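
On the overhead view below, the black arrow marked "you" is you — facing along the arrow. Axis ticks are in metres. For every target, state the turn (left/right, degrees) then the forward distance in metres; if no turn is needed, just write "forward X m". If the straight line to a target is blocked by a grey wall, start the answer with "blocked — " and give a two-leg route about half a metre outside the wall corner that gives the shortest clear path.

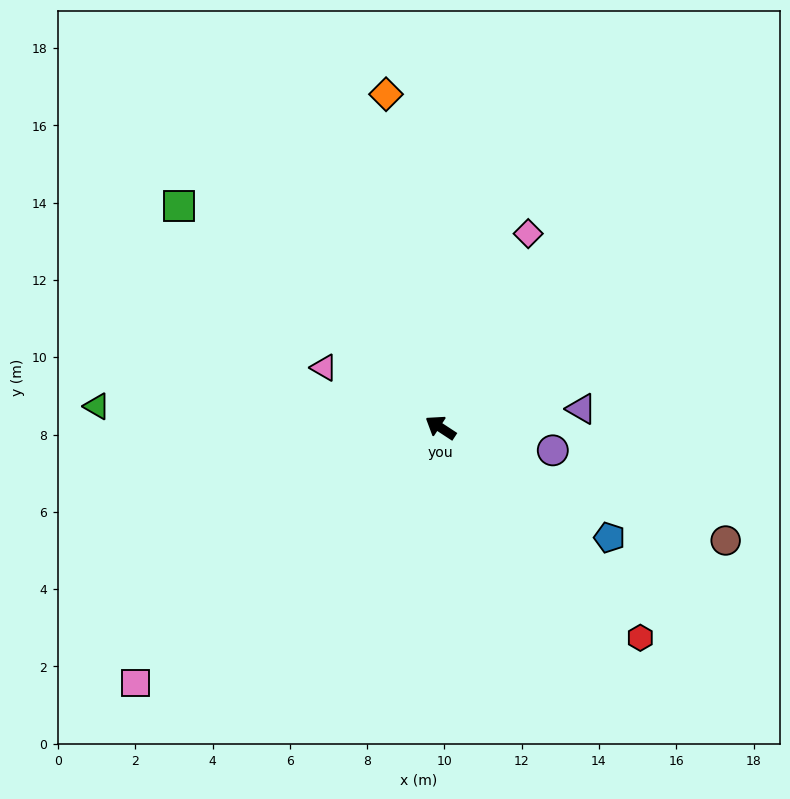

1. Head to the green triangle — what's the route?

turn left 30°, forward 8.9 m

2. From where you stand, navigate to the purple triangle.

turn right 139°, forward 3.7 m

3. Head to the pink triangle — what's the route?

turn left 6°, forward 3.4 m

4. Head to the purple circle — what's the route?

turn right 158°, forward 3.0 m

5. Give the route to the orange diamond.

turn right 47°, forward 8.7 m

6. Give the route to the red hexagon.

turn left 167°, forward 7.5 m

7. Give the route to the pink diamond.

turn right 81°, forward 5.5 m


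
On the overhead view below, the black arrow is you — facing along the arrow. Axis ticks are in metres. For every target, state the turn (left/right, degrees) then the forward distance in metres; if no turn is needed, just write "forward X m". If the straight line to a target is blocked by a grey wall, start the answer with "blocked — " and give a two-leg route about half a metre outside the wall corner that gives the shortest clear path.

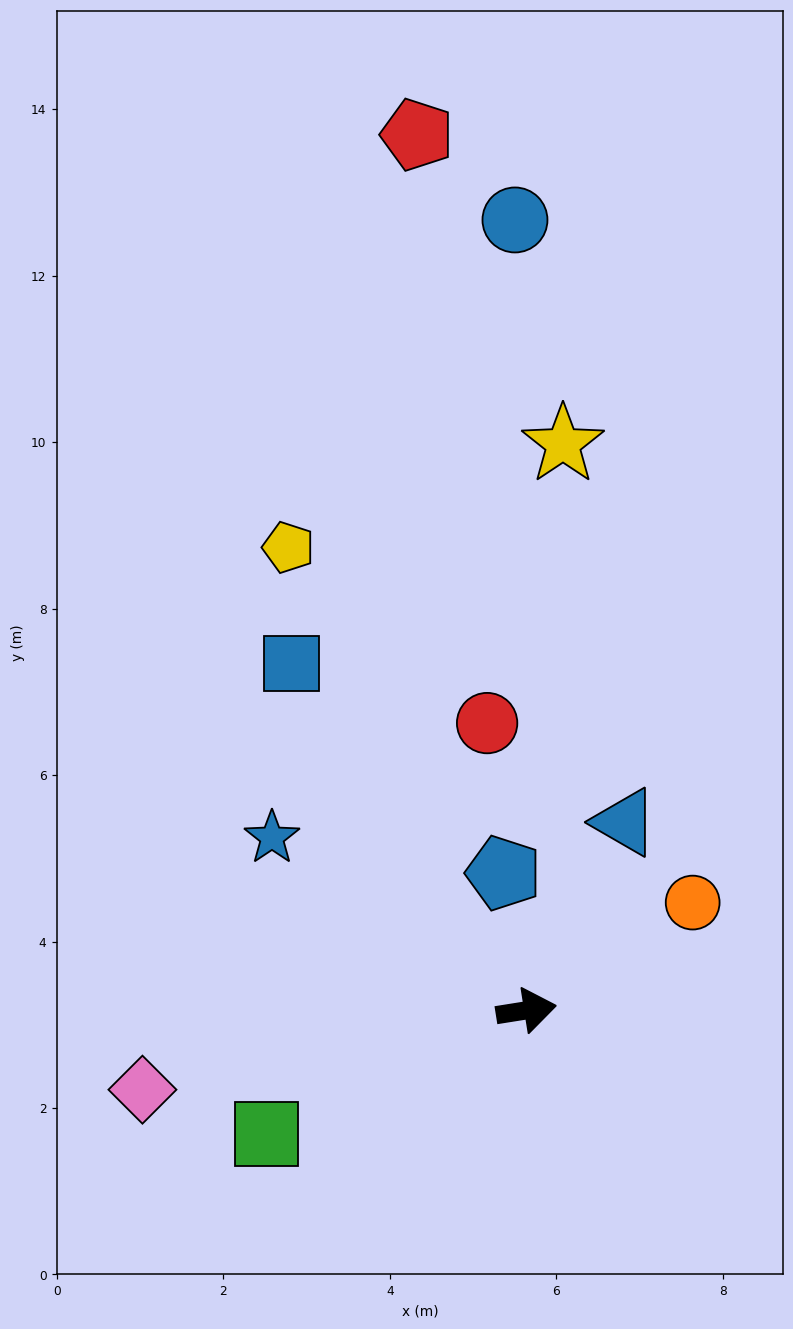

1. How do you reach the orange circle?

turn left 24°, forward 2.4 m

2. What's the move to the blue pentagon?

turn left 90°, forward 1.7 m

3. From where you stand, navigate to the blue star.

turn left 137°, forward 3.7 m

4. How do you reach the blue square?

turn left 115°, forward 5.0 m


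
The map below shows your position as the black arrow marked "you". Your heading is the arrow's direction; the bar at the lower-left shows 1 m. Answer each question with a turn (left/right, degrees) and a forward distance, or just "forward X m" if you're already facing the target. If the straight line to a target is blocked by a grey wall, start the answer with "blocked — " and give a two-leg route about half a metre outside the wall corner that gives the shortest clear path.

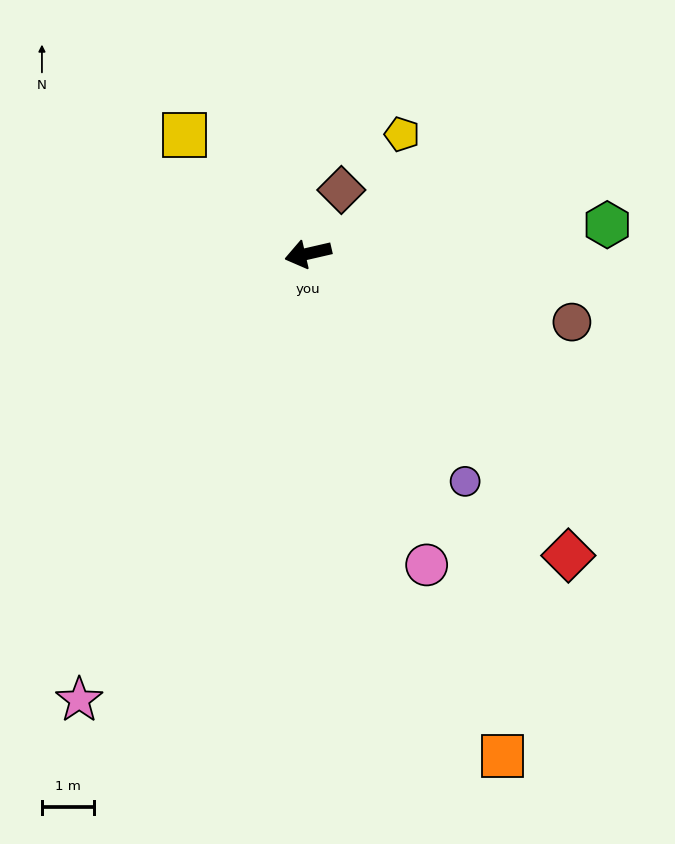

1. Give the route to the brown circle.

turn left 152°, forward 5.2 m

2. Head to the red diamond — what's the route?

turn left 118°, forward 7.7 m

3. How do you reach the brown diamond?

turn right 131°, forward 1.4 m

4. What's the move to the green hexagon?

turn left 173°, forward 5.8 m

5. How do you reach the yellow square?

turn right 57°, forward 3.3 m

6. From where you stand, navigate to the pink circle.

turn left 98°, forward 6.4 m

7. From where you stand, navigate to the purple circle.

turn left 112°, forward 5.3 m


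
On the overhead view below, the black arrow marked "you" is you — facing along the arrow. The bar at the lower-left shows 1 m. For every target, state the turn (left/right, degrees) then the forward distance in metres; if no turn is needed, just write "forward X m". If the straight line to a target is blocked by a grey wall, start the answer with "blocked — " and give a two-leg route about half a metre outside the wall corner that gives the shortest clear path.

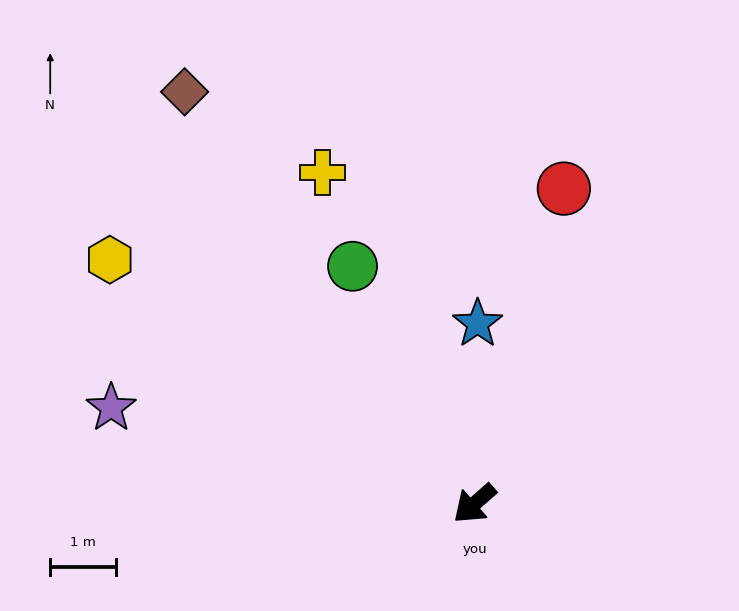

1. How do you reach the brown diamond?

turn right 96°, forward 7.6 m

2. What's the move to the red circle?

turn right 147°, forward 5.0 m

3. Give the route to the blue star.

turn right 132°, forward 2.7 m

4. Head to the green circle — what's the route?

turn right 104°, forward 4.1 m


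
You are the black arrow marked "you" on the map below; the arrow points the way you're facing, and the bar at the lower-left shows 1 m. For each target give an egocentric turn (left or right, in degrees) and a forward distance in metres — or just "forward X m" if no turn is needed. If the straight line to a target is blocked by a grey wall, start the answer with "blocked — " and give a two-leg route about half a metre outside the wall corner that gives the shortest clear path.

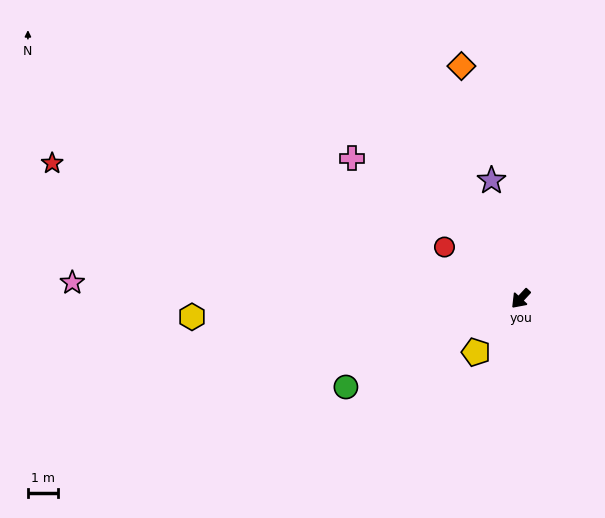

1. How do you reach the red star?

turn right 63°, forward 16.3 m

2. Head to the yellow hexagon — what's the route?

turn right 44°, forward 11.0 m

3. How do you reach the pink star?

turn right 49°, forward 15.0 m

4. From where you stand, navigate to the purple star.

turn right 123°, forward 4.1 m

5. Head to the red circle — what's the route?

turn right 81°, forward 3.1 m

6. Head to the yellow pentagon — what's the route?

turn left 3°, forward 2.3 m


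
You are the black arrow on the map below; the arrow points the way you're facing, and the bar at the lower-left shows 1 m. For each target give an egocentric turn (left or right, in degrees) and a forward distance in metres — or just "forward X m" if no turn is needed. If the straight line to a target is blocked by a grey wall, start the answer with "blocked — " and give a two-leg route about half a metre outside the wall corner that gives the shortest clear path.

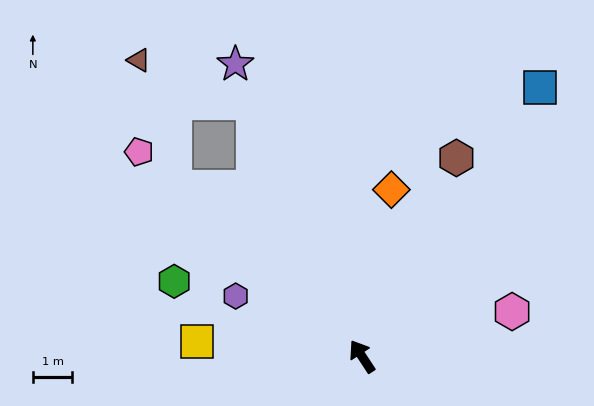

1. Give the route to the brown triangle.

blocked — turn left 15°, forward 6.4 m, then turn right 32°, forward 3.3 m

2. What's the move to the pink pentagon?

turn left 14°, forward 7.7 m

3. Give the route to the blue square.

turn right 67°, forward 8.2 m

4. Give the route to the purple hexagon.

turn left 31°, forward 3.5 m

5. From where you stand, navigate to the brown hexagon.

turn right 59°, forward 5.6 m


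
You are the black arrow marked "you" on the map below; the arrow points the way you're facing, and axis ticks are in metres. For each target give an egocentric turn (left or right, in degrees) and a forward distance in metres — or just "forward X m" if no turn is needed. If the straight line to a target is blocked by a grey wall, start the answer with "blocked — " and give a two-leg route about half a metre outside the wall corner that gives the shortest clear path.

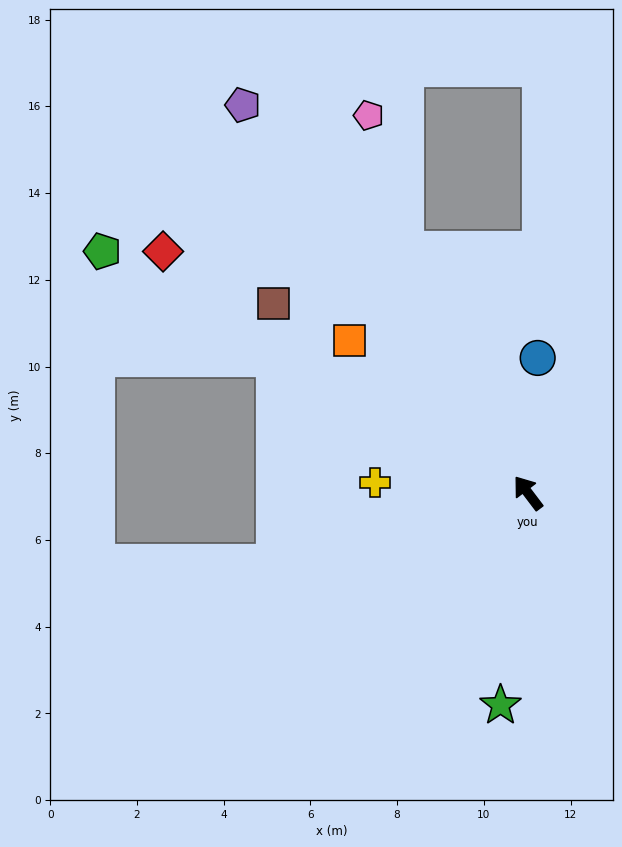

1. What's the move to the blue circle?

turn right 41°, forward 3.1 m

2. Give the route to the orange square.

turn left 12°, forward 5.4 m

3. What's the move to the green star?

turn left 135°, forward 4.9 m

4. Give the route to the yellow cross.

turn left 49°, forward 3.5 m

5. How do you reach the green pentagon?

turn left 23°, forward 11.3 m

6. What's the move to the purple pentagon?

forward 11.1 m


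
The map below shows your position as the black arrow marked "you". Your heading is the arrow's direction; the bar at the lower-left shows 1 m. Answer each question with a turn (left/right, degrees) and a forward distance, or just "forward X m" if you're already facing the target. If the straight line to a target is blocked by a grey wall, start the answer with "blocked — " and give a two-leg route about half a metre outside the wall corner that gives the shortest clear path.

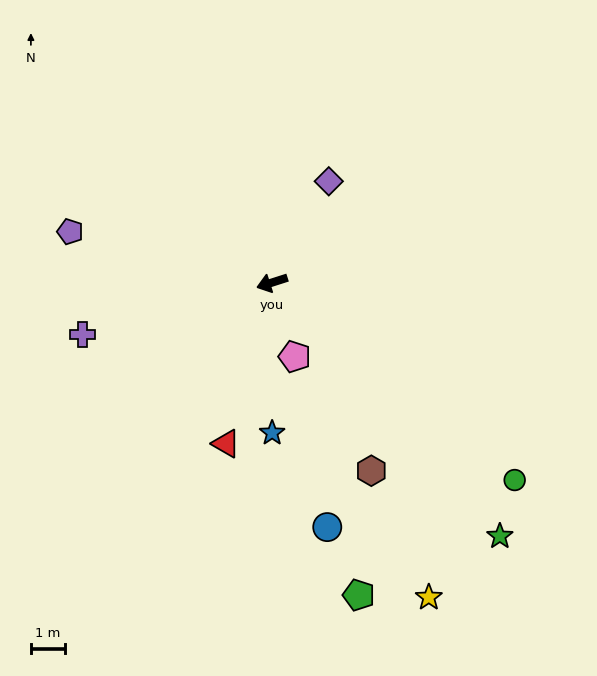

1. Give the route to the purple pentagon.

turn right 32°, forward 6.1 m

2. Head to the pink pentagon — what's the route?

turn left 89°, forward 2.3 m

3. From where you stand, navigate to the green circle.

turn left 123°, forward 9.2 m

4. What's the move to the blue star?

turn left 72°, forward 4.4 m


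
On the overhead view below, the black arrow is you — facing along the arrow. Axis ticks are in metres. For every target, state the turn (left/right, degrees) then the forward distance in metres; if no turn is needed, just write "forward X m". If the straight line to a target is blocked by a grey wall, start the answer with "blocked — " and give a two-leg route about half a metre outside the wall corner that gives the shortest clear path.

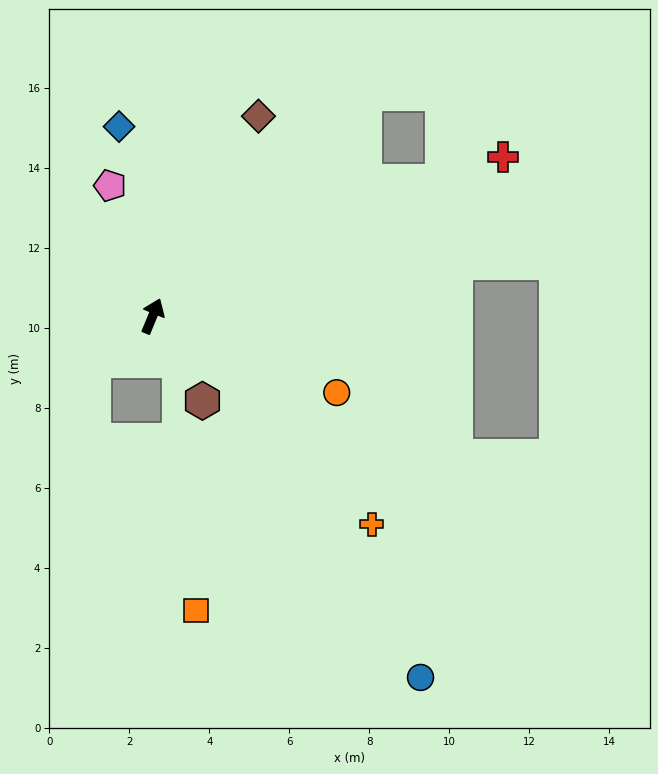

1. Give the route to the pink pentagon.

turn left 41°, forward 3.4 m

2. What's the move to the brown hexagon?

turn right 127°, forward 2.5 m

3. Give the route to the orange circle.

turn right 90°, forward 5.0 m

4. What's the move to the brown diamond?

turn right 5°, forward 5.7 m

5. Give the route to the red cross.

turn right 43°, forward 9.6 m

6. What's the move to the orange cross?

turn right 111°, forward 7.6 m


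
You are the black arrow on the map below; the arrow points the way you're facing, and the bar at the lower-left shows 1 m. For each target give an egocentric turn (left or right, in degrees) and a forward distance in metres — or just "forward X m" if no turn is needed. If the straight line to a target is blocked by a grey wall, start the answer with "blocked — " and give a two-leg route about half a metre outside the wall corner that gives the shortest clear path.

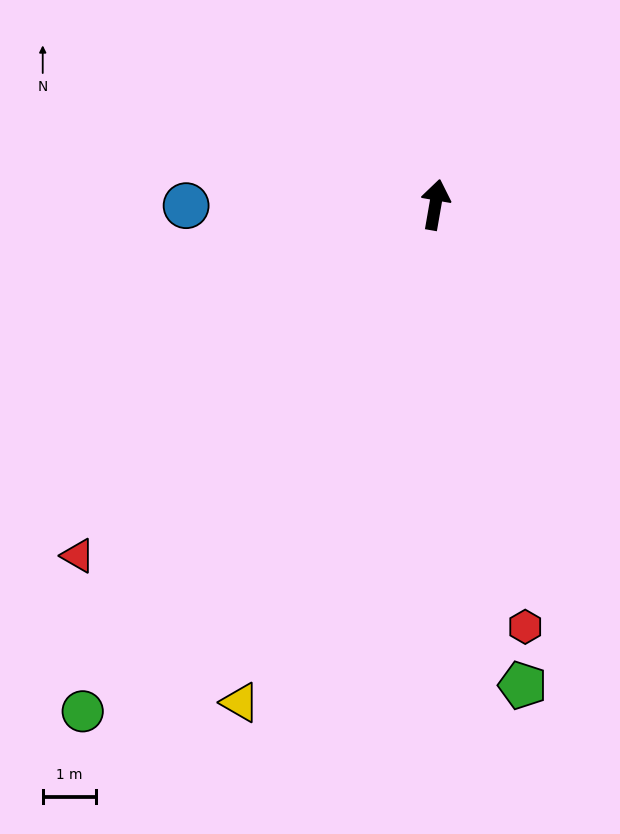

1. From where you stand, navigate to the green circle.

turn left 155°, forward 11.6 m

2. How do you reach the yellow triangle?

turn left 168°, forward 10.1 m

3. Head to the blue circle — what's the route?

turn left 100°, forward 4.7 m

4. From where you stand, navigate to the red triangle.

turn left 144°, forward 9.4 m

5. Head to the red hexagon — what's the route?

turn right 158°, forward 8.1 m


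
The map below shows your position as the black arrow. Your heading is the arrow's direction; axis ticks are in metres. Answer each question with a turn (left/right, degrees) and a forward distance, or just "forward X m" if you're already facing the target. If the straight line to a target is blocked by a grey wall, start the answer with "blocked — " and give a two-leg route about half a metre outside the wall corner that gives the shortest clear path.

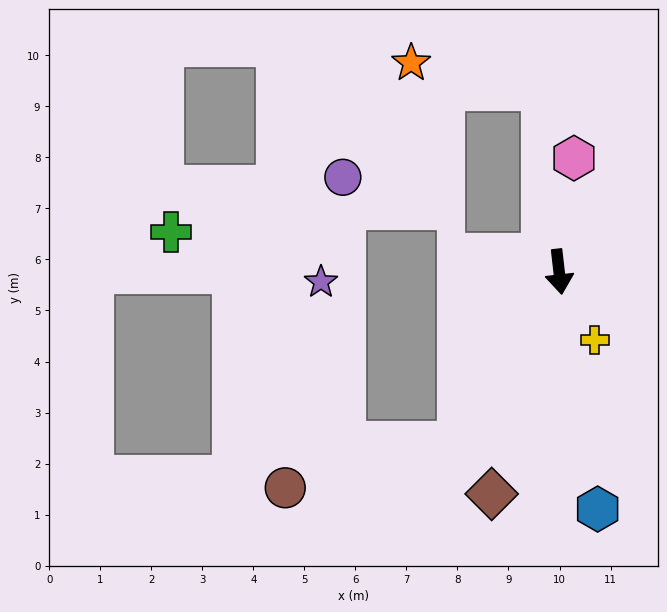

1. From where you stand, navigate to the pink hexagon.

turn left 166°, forward 2.2 m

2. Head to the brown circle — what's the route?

blocked — turn right 37°, forward 3.9 m, then turn right 45°, forward 3.5 m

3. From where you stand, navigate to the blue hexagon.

turn left 3°, forward 4.7 m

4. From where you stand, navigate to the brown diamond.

turn right 23°, forward 4.5 m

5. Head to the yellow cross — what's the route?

turn left 21°, forward 1.5 m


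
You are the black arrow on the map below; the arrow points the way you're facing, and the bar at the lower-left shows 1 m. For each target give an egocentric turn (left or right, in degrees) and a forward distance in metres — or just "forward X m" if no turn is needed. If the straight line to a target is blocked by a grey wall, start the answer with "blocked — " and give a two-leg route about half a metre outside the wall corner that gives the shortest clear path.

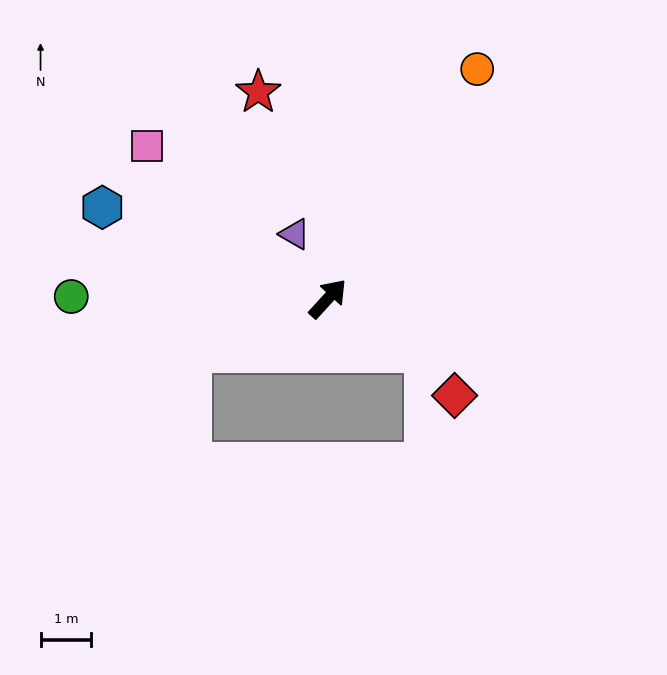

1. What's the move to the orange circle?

turn left 9°, forward 5.4 m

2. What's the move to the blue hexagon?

turn left 110°, forward 4.8 m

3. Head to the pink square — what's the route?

turn left 92°, forward 4.7 m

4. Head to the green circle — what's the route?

turn left 132°, forward 5.1 m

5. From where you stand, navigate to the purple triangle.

turn left 70°, forward 1.4 m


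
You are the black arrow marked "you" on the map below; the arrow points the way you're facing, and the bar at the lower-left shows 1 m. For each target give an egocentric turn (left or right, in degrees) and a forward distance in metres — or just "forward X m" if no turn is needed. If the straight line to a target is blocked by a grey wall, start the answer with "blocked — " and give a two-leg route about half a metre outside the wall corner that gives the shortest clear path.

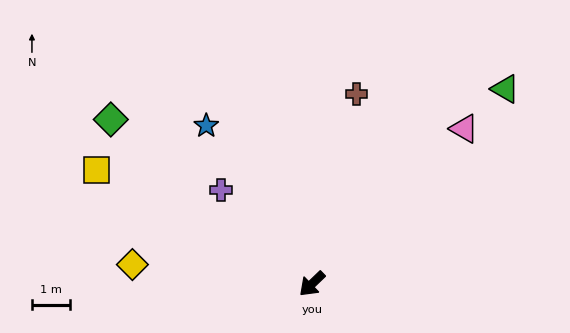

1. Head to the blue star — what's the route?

turn right 100°, forward 5.0 m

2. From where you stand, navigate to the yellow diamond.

turn right 50°, forward 4.7 m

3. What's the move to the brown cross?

turn right 147°, forward 5.1 m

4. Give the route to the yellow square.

turn right 72°, forward 6.4 m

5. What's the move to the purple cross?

turn right 90°, forward 3.4 m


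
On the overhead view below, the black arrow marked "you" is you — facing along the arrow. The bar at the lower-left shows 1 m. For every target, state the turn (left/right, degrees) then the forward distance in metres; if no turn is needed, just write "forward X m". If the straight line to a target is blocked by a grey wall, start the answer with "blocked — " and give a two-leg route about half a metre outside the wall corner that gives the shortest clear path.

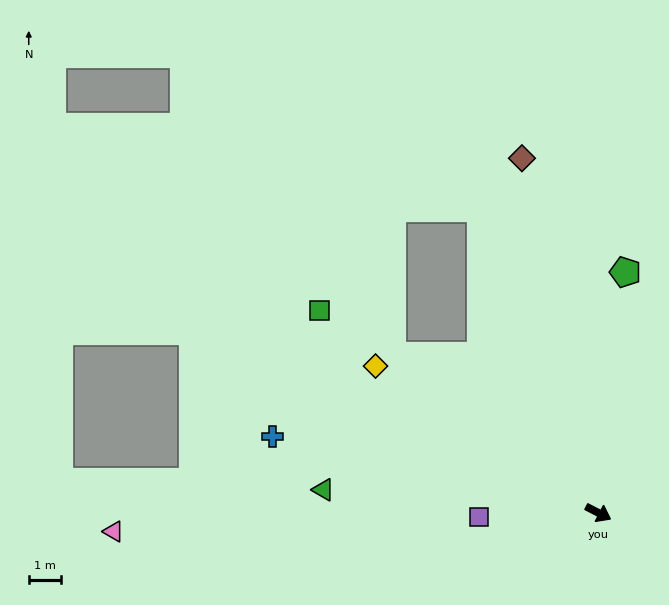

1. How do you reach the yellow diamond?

turn left 174°, forward 8.2 m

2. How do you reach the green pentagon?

turn left 111°, forward 7.4 m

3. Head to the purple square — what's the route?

turn right 151°, forward 3.7 m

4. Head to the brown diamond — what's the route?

turn left 129°, forward 11.1 m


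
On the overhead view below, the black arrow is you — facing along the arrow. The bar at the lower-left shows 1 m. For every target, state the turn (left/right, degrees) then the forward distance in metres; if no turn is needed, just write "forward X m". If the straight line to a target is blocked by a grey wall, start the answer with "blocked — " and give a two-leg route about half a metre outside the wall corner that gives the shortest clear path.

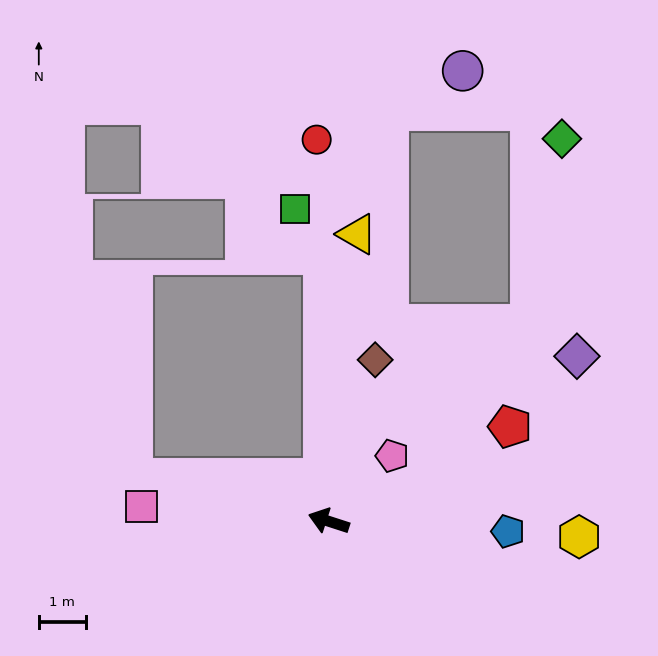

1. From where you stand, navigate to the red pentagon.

turn right 134°, forward 4.4 m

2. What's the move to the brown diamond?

turn right 88°, forward 3.6 m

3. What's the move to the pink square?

turn left 13°, forward 4.0 m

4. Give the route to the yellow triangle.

turn right 78°, forward 6.2 m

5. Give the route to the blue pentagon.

turn right 165°, forward 3.8 m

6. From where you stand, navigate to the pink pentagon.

turn right 116°, forward 1.9 m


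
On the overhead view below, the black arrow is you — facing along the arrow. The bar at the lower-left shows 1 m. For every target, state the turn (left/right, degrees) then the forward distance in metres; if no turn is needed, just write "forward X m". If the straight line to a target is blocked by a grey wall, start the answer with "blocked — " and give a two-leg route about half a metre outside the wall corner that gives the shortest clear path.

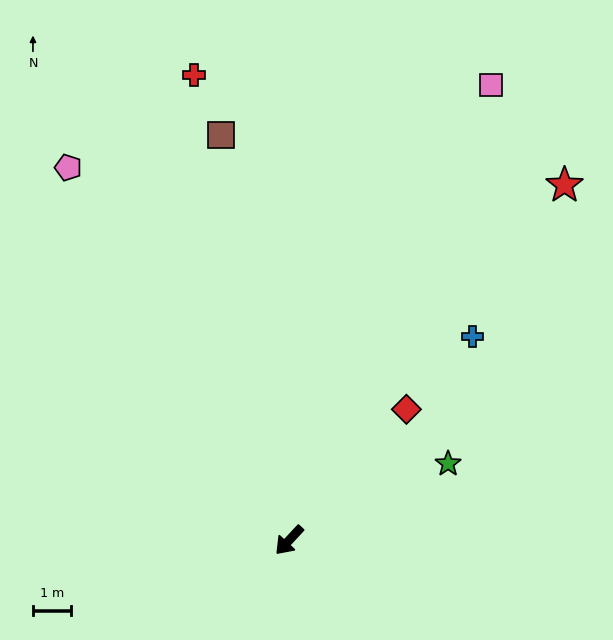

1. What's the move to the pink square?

turn right 161°, forward 13.1 m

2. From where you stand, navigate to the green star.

turn left 159°, forward 4.6 m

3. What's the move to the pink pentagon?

turn right 106°, forward 11.4 m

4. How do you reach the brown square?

turn right 128°, forward 10.8 m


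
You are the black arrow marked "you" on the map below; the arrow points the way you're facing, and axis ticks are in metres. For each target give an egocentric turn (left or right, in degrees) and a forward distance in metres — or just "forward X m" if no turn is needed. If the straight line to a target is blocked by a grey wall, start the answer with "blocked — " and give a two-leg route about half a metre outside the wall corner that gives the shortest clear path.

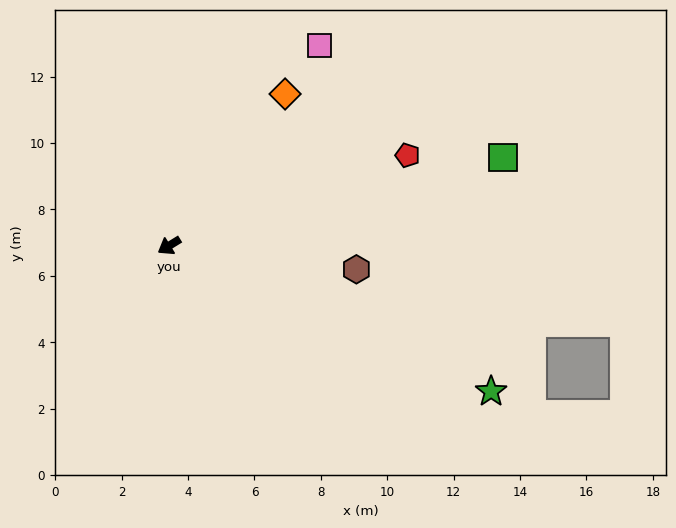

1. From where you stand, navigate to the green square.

turn left 163°, forward 10.4 m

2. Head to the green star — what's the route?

turn left 124°, forward 10.6 m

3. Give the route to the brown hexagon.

turn left 141°, forward 5.7 m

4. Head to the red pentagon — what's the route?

turn left 169°, forward 7.7 m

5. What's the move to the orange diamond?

turn right 159°, forward 5.8 m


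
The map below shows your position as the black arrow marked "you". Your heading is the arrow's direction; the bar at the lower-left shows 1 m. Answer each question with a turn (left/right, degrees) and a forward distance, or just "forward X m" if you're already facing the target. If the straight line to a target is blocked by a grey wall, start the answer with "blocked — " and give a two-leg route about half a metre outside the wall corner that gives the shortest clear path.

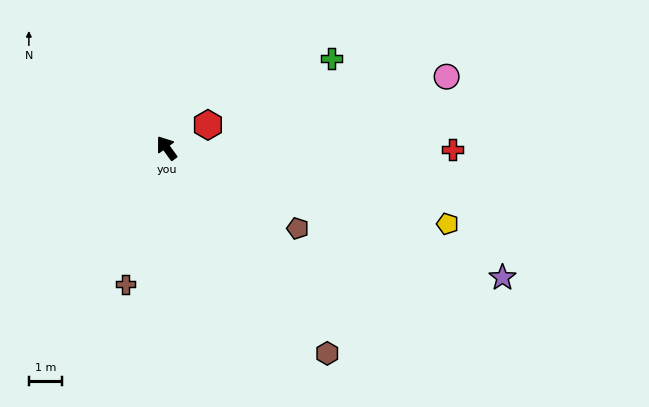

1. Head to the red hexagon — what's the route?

turn right 97°, forward 1.4 m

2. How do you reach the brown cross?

turn left 127°, forward 4.3 m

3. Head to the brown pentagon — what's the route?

turn right 158°, forward 4.6 m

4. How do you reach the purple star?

turn right 147°, forward 10.8 m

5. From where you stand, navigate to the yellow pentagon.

turn right 141°, forward 8.8 m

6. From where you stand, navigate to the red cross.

turn right 126°, forward 8.6 m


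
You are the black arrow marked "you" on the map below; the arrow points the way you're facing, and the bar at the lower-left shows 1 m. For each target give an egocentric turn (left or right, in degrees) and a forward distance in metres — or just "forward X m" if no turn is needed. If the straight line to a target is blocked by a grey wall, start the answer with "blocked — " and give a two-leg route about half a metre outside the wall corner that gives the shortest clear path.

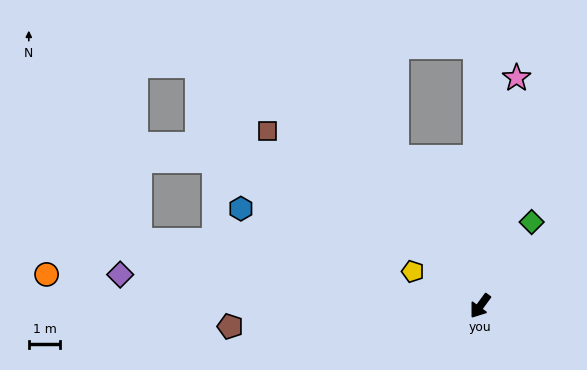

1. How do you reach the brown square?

turn right 93°, forward 8.7 m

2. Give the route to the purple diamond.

turn right 59°, forward 11.5 m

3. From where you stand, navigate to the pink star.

turn right 153°, forward 7.3 m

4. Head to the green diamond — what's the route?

turn right 175°, forward 3.1 m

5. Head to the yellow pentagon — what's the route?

turn right 81°, forward 2.4 m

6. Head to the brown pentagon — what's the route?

turn right 49°, forward 8.0 m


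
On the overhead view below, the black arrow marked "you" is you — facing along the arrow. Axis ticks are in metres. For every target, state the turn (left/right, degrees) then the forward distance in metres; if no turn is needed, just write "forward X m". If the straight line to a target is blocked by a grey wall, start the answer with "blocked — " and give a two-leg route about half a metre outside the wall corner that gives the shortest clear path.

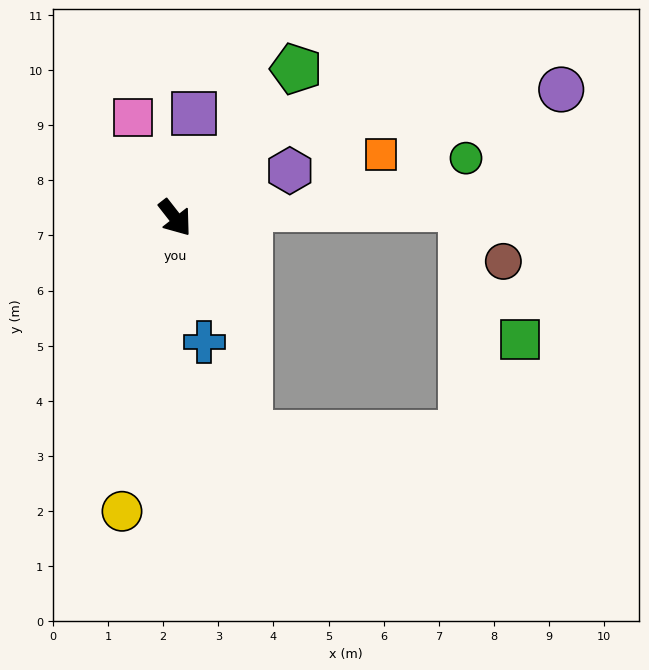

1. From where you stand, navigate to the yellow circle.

turn right 48°, forward 5.4 m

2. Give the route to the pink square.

turn left 165°, forward 2.0 m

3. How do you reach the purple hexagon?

turn left 74°, forward 2.2 m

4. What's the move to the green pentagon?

turn left 103°, forward 3.5 m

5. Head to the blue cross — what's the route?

turn right 25°, forward 2.3 m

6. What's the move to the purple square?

turn left 132°, forward 1.9 m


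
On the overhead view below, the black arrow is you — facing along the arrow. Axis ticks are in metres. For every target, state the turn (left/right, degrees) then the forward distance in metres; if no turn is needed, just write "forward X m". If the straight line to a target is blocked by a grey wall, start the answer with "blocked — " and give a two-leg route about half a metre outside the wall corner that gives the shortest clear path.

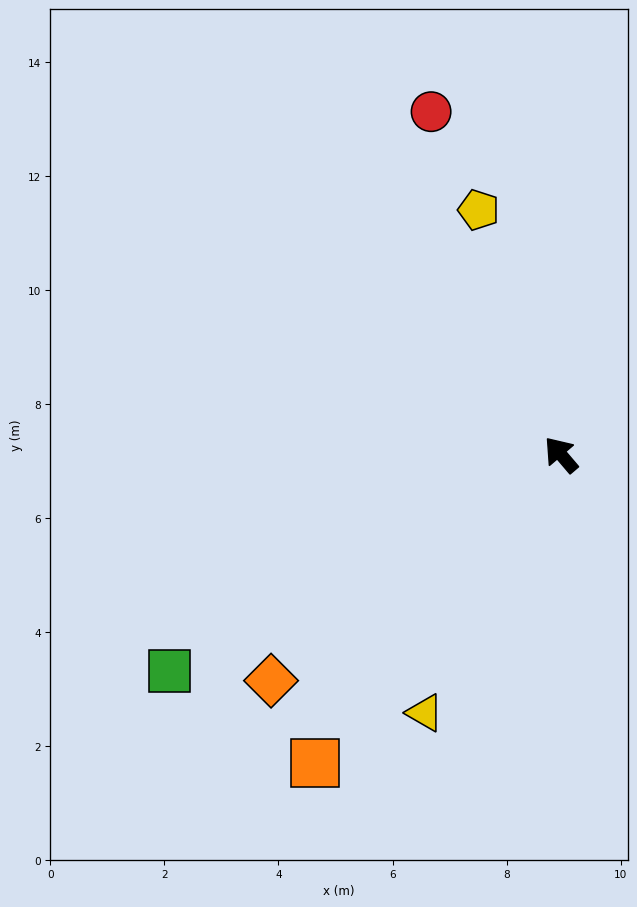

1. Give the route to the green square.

turn left 78°, forward 7.8 m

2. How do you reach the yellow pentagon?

turn right 22°, forward 4.5 m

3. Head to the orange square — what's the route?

turn left 101°, forward 6.9 m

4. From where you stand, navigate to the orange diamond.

turn left 88°, forward 6.4 m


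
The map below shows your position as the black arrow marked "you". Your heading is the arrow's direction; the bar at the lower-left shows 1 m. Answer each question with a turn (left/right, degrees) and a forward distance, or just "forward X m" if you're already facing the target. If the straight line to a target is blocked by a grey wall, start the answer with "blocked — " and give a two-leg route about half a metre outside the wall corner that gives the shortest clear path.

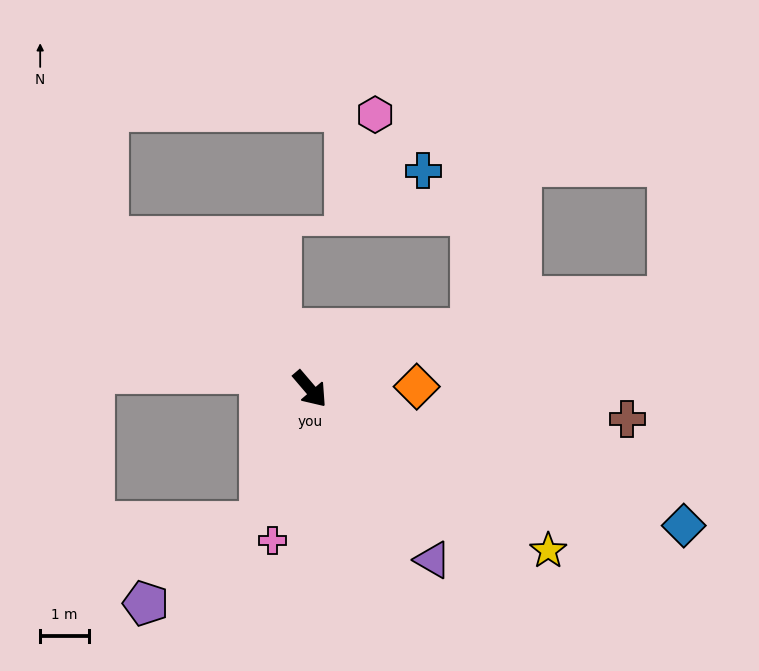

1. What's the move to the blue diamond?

turn left 29°, forward 8.2 m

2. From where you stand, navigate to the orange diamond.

turn left 51°, forward 2.2 m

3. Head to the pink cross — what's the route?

turn right 54°, forward 3.2 m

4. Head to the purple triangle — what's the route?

turn right 5°, forward 4.3 m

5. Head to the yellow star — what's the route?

turn left 15°, forward 5.9 m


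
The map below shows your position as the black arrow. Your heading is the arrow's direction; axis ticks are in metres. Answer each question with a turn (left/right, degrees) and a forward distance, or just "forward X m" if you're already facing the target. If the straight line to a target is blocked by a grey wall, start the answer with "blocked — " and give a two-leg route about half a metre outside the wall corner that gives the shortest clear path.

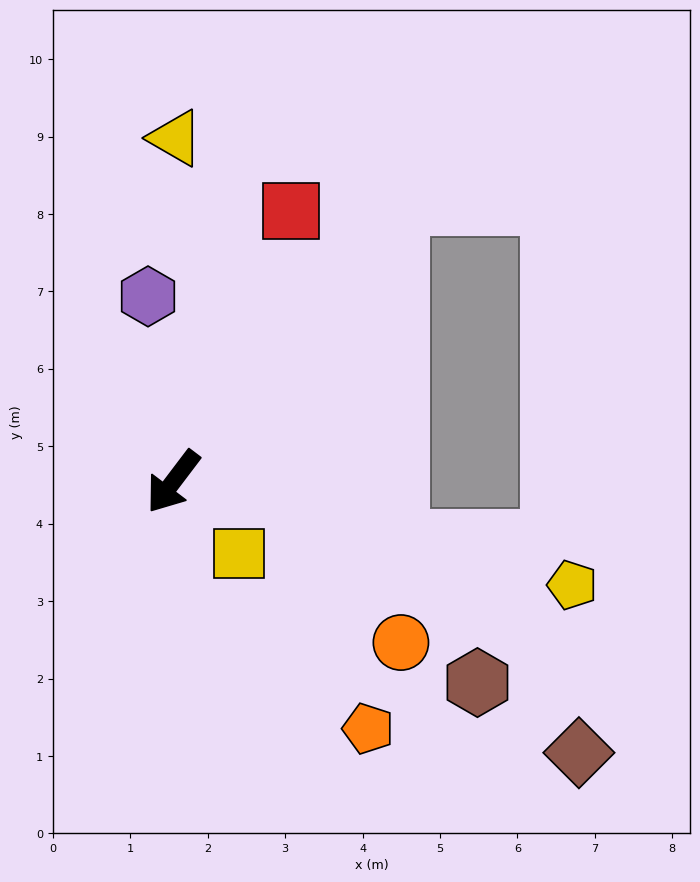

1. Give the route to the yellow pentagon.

turn left 113°, forward 5.3 m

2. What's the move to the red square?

turn right 166°, forward 3.8 m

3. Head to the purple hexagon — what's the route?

turn right 135°, forward 2.4 m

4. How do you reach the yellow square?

turn left 80°, forward 1.3 m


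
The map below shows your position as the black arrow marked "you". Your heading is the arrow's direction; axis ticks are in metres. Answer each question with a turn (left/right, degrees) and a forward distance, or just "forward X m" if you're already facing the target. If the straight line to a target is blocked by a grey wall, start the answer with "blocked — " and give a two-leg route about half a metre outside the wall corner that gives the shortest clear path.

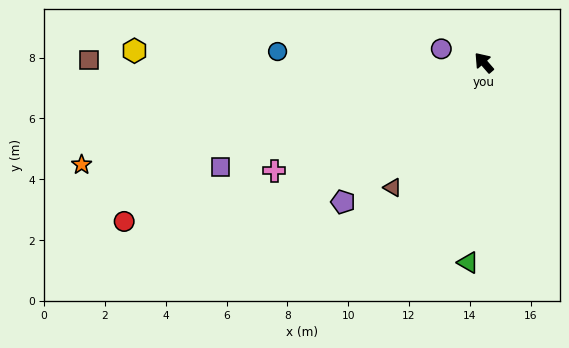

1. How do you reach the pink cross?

turn left 76°, forward 7.8 m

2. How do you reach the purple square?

turn left 71°, forward 9.3 m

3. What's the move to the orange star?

turn left 63°, forward 13.6 m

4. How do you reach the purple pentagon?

turn left 94°, forward 6.5 m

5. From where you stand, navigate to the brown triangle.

turn left 103°, forward 5.1 m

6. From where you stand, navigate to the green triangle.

turn left 135°, forward 6.6 m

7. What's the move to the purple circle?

turn left 31°, forward 1.5 m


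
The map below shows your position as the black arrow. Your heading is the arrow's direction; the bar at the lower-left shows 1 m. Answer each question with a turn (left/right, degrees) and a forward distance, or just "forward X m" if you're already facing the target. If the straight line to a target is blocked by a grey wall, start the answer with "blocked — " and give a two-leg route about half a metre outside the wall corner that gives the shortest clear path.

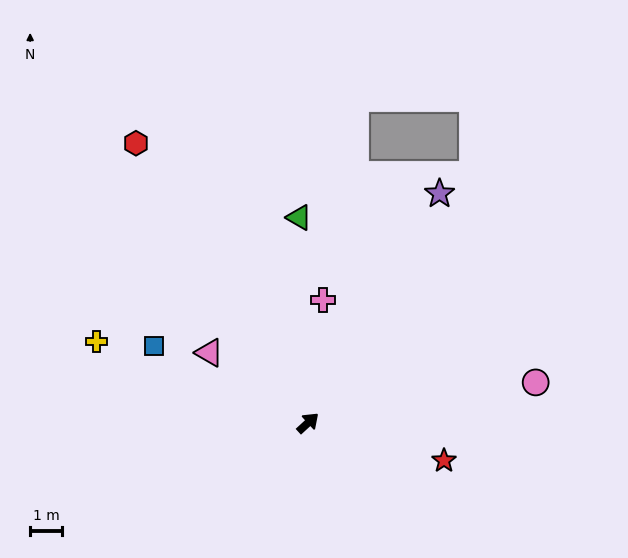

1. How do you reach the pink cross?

turn left 40°, forward 3.9 m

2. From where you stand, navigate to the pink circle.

turn right 32°, forward 7.3 m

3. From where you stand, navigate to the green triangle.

turn left 50°, forward 6.5 m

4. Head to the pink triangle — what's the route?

turn left 102°, forward 3.8 m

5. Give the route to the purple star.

turn left 18°, forward 8.3 m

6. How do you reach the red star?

turn right 58°, forward 4.4 m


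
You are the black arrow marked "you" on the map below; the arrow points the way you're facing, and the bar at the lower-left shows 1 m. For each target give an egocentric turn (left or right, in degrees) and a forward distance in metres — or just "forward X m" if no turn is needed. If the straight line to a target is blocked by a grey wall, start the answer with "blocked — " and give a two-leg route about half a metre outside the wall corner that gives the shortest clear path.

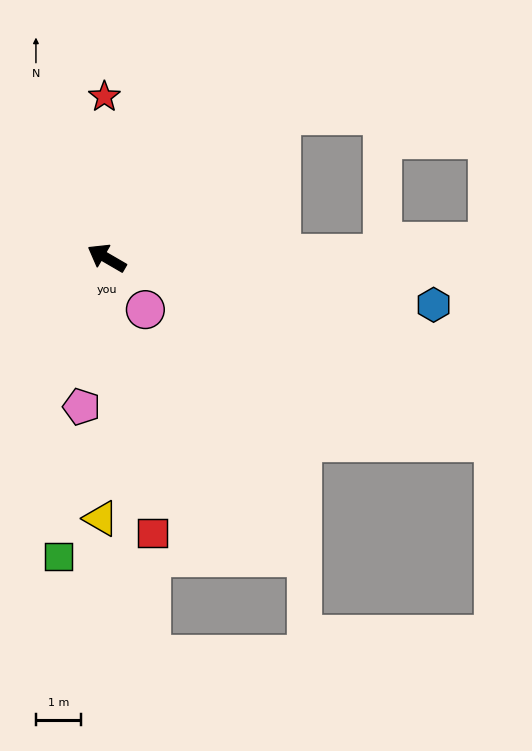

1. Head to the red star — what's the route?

turn right 59°, forward 3.6 m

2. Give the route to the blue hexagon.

turn right 158°, forward 7.3 m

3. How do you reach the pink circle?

turn left 157°, forward 1.4 m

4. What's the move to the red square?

turn left 130°, forward 6.2 m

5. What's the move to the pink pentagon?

turn left 111°, forward 3.3 m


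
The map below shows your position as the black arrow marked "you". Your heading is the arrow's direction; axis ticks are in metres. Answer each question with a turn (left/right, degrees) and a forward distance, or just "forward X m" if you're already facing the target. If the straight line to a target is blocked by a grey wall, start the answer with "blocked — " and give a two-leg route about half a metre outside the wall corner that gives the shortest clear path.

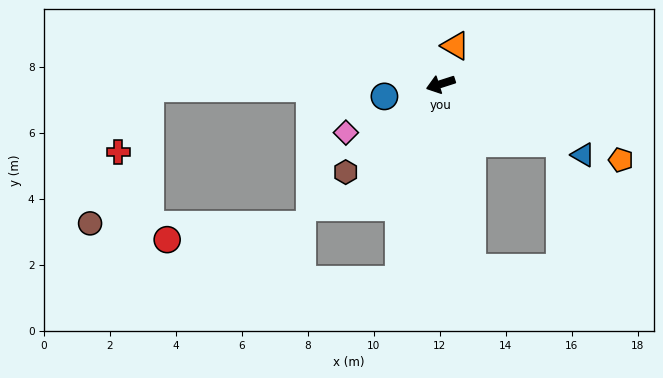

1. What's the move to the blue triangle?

turn left 136°, forward 4.8 m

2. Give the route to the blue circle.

turn right 5°, forward 1.7 m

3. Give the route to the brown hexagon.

turn left 25°, forward 3.9 m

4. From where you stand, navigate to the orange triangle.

turn right 129°, forward 1.2 m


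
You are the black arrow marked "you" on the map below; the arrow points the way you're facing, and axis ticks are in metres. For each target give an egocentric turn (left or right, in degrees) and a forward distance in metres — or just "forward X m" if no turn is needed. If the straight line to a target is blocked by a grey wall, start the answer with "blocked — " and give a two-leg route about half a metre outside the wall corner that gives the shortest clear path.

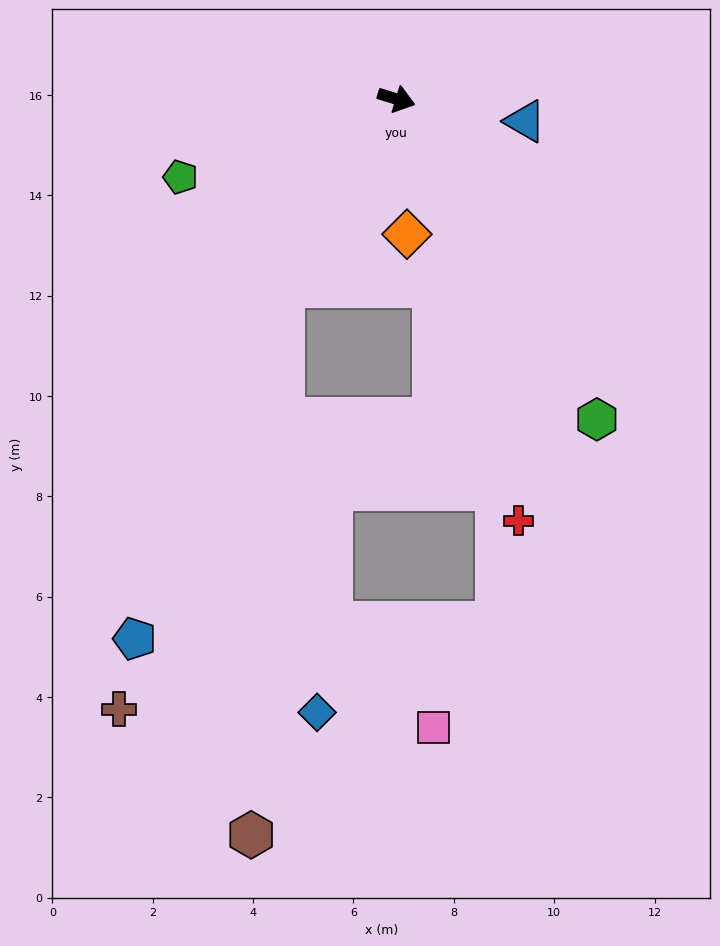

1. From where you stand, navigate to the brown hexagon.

blocked — turn right 104°, forward 4.4 m, then turn left 28°, forward 10.9 m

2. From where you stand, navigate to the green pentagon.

turn right 143°, forward 4.6 m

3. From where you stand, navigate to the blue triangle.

turn left 7°, forward 2.6 m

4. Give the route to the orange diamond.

turn right 69°, forward 2.7 m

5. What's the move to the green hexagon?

turn right 41°, forward 7.5 m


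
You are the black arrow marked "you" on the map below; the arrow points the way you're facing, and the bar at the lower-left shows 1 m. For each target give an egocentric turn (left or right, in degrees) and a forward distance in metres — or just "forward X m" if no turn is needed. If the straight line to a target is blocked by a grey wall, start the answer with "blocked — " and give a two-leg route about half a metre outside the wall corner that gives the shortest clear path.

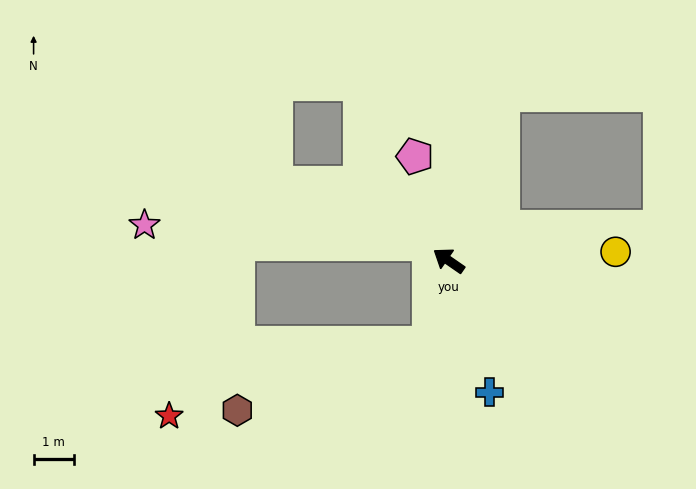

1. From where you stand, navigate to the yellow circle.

turn right 142°, forward 4.2 m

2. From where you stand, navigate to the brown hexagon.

blocked — turn left 111°, forward 2.1 m, then turn right 57°, forward 5.1 m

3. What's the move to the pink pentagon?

turn right 37°, forward 2.7 m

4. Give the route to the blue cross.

turn left 142°, forward 3.4 m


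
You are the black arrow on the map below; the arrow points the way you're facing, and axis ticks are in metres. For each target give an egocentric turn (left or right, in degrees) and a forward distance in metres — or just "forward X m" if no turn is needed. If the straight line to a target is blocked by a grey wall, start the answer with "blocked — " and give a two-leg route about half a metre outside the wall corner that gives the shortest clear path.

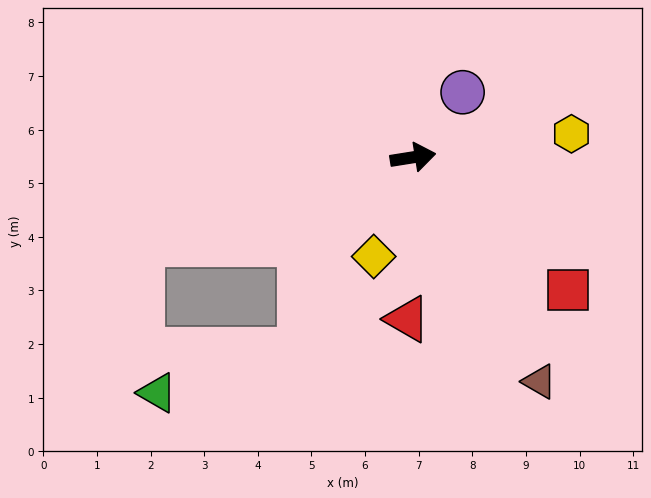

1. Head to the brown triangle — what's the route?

turn right 70°, forward 4.8 m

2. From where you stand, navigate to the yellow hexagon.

forward 3.0 m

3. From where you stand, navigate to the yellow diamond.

turn right 121°, forward 2.0 m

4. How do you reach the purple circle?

turn left 44°, forward 1.5 m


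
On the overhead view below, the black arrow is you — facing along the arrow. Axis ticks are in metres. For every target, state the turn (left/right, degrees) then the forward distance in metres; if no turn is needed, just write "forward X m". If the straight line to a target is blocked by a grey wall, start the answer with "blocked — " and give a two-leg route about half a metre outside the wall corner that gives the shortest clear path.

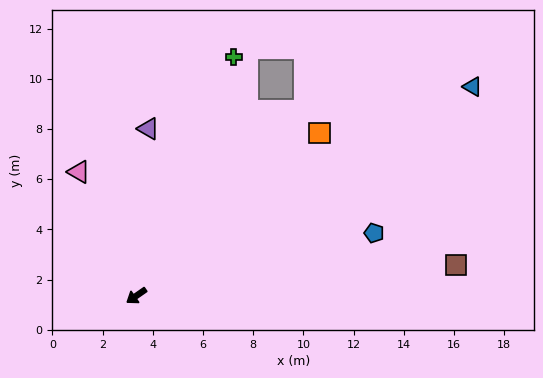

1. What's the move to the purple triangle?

turn right 129°, forward 6.7 m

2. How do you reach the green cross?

turn right 147°, forward 10.3 m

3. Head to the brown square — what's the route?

turn left 151°, forward 12.8 m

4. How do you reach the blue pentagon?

turn left 160°, forward 9.8 m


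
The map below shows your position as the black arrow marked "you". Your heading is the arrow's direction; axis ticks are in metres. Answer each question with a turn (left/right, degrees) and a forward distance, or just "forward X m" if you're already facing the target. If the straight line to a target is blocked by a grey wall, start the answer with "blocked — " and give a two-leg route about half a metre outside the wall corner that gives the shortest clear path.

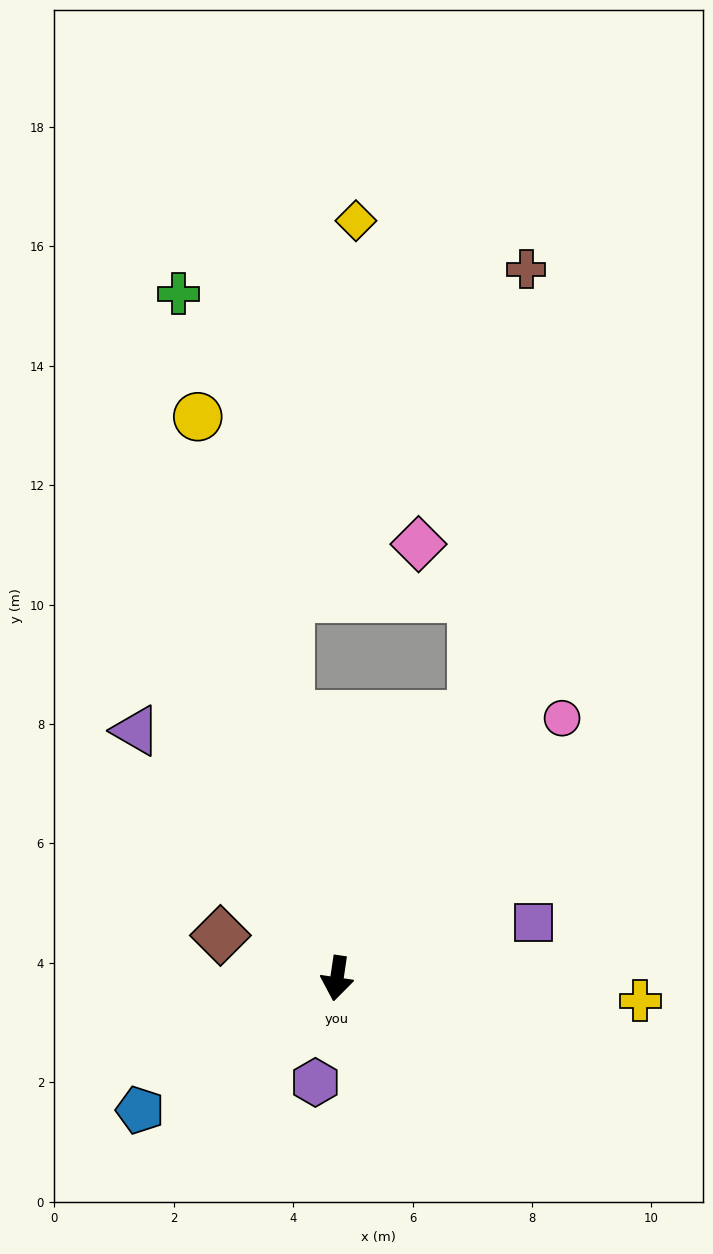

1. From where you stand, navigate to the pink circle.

turn left 148°, forward 5.8 m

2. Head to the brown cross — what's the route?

blocked — turn left 161°, forward 5.0 m, then turn left 21°, forward 7.5 m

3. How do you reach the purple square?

turn left 114°, forward 3.4 m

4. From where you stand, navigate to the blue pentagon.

turn right 48°, forward 4.0 m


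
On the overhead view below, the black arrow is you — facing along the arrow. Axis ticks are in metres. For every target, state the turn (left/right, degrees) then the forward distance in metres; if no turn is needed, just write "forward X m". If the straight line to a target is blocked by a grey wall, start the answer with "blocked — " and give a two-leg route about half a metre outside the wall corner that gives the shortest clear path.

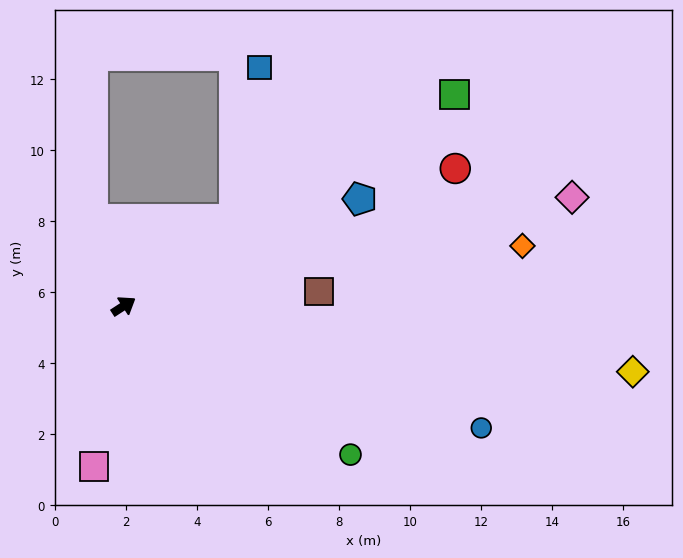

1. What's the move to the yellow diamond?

turn right 40°, forward 14.5 m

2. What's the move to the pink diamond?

turn right 19°, forward 13.0 m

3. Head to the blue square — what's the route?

blocked — turn left 5°, forward 4.0 m, then turn left 43°, forward 4.3 m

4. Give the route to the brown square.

turn right 29°, forward 5.5 m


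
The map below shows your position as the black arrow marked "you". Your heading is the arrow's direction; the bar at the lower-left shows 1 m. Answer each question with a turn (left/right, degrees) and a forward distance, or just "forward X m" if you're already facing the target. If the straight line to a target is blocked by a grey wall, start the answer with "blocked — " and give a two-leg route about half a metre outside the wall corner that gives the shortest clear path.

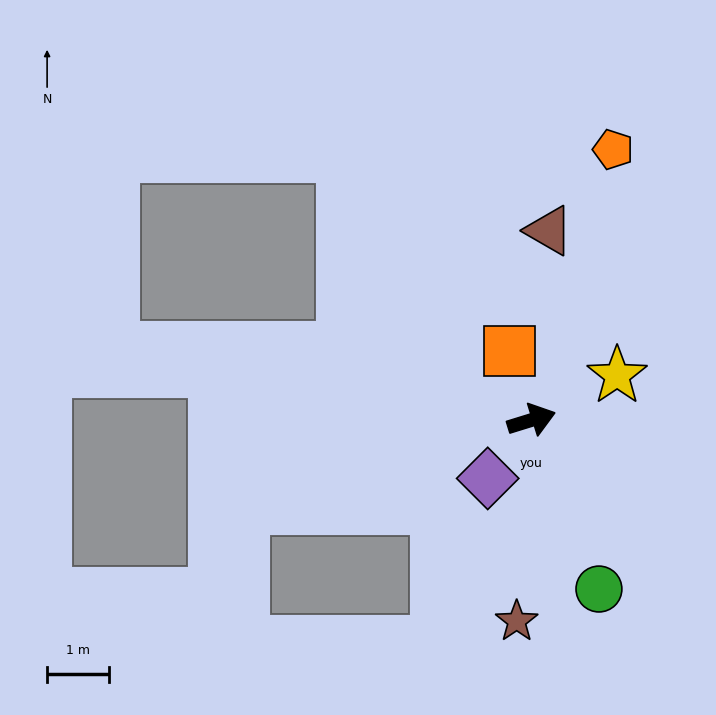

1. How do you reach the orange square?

turn left 90°, forward 1.2 m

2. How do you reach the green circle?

turn right 85°, forward 2.9 m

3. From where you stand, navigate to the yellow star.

turn left 10°, forward 1.6 m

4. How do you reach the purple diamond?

turn right 144°, forward 1.2 m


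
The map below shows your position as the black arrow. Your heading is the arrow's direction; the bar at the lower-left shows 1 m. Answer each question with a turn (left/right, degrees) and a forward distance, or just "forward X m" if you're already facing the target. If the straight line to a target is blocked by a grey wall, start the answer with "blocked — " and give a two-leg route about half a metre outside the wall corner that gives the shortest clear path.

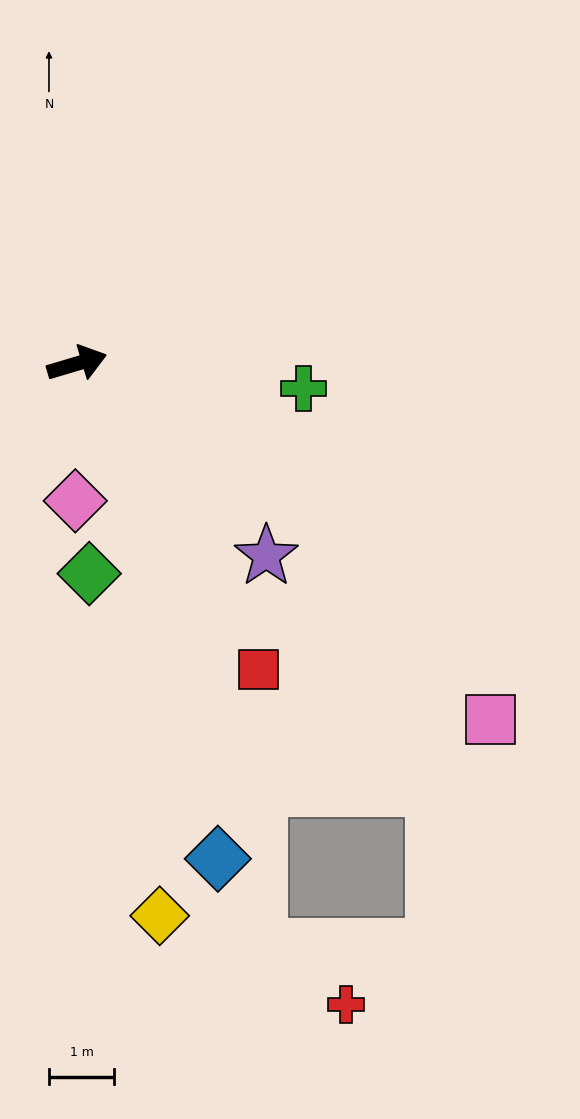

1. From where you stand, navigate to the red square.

turn right 76°, forward 5.5 m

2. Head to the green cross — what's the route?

turn right 23°, forward 3.5 m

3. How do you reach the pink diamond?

turn right 107°, forward 2.1 m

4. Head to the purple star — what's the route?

turn right 62°, forward 4.1 m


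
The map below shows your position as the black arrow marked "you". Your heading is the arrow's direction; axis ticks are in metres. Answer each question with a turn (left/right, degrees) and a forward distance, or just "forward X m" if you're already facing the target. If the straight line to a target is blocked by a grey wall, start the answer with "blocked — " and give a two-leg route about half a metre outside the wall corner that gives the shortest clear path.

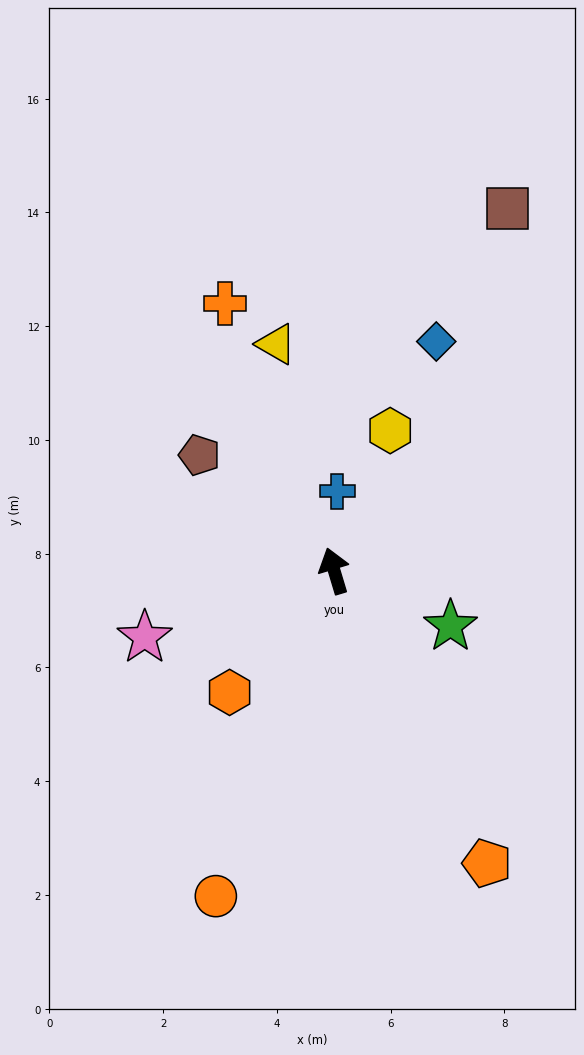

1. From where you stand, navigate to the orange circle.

turn left 143°, forward 6.1 m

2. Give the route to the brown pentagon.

turn left 33°, forward 3.1 m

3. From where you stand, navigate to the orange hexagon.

turn left 123°, forward 2.8 m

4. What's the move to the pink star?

turn left 93°, forward 3.5 m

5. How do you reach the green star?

turn right 132°, forward 2.3 m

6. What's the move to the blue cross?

turn right 19°, forward 1.4 m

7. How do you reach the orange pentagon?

turn right 169°, forward 5.8 m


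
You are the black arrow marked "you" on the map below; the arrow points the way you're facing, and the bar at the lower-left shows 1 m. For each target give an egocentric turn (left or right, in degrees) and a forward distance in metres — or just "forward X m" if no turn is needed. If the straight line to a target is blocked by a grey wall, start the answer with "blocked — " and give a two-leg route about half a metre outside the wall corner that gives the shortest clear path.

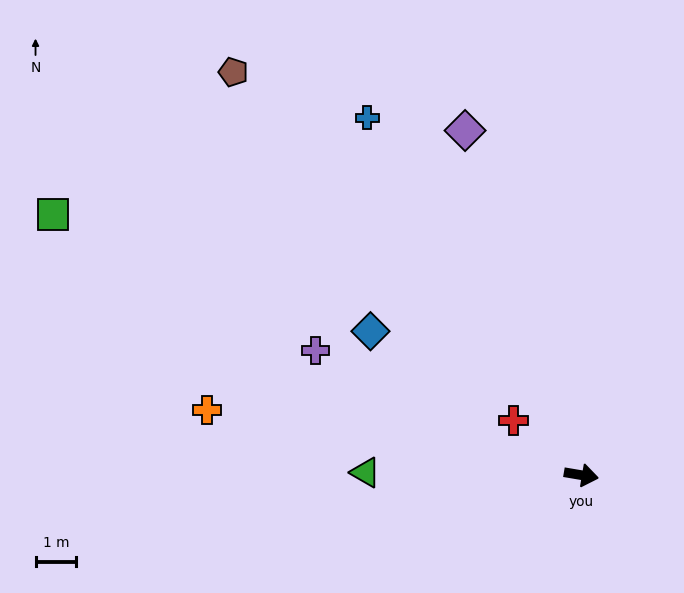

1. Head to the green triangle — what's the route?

turn right 171°, forward 5.3 m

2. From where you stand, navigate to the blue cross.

turn left 131°, forward 10.2 m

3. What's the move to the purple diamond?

turn left 118°, forward 8.9 m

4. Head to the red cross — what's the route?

turn left 151°, forward 2.1 m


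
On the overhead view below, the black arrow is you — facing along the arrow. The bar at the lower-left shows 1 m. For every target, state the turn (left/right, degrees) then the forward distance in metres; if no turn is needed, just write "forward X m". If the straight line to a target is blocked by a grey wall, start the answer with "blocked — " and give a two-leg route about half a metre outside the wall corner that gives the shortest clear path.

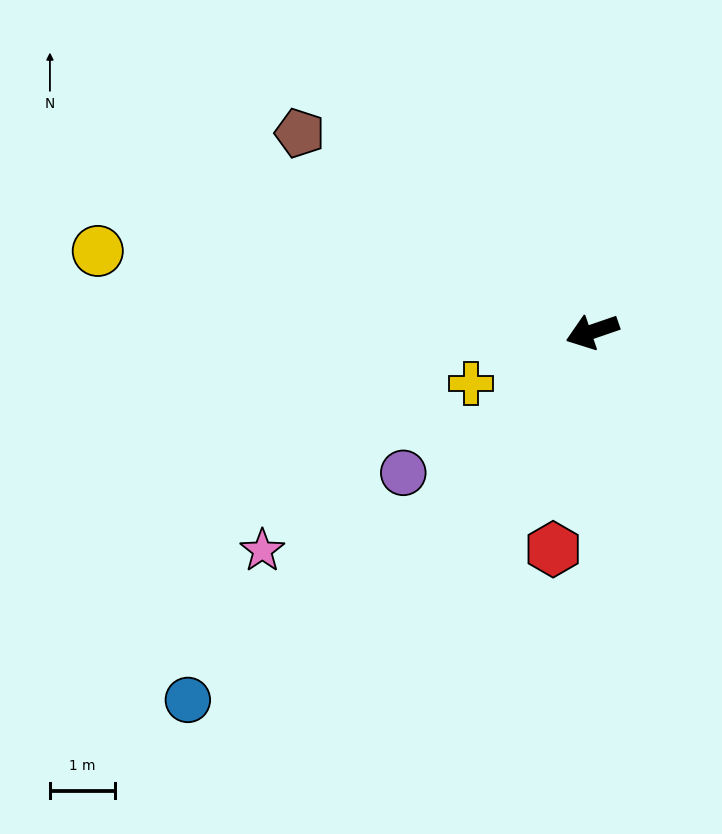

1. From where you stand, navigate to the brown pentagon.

turn right 53°, forward 5.4 m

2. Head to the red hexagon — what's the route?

turn left 61°, forward 3.4 m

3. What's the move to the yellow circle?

turn right 28°, forward 7.7 m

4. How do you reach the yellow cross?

turn left 4°, forward 2.0 m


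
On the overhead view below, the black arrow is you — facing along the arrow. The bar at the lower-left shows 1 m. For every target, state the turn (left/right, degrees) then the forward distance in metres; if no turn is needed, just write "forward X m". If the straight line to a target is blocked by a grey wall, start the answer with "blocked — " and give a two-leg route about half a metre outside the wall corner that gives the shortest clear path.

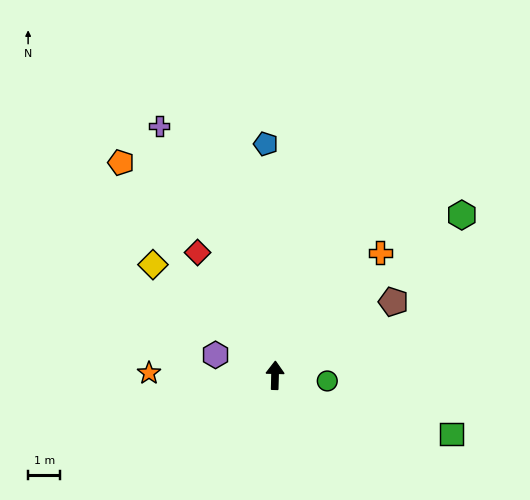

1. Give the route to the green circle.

turn right 95°, forward 1.6 m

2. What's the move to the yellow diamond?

turn left 49°, forward 5.1 m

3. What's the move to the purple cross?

turn left 26°, forward 8.6 m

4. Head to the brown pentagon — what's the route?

turn right 57°, forward 4.3 m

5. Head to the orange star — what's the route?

turn left 90°, forward 3.9 m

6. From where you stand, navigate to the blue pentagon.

turn left 4°, forward 7.2 m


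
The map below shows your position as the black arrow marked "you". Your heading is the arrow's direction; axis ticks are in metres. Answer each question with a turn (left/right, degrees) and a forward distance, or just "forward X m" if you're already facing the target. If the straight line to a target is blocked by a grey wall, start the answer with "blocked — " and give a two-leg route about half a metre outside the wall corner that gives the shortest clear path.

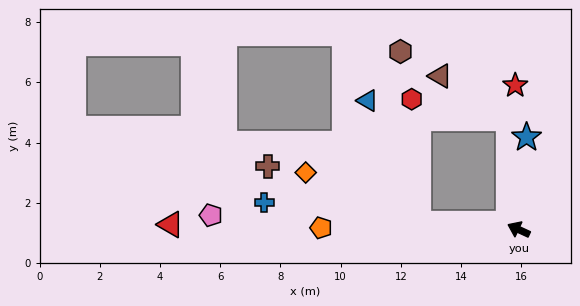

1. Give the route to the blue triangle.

blocked — turn left 22°, forward 3.3 m, then turn right 65°, forward 4.4 m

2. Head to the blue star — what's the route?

turn right 70°, forward 3.1 m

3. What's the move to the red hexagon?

blocked — turn left 22°, forward 3.3 m, then turn right 84°, forward 4.1 m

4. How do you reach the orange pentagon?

turn left 24°, forward 6.6 m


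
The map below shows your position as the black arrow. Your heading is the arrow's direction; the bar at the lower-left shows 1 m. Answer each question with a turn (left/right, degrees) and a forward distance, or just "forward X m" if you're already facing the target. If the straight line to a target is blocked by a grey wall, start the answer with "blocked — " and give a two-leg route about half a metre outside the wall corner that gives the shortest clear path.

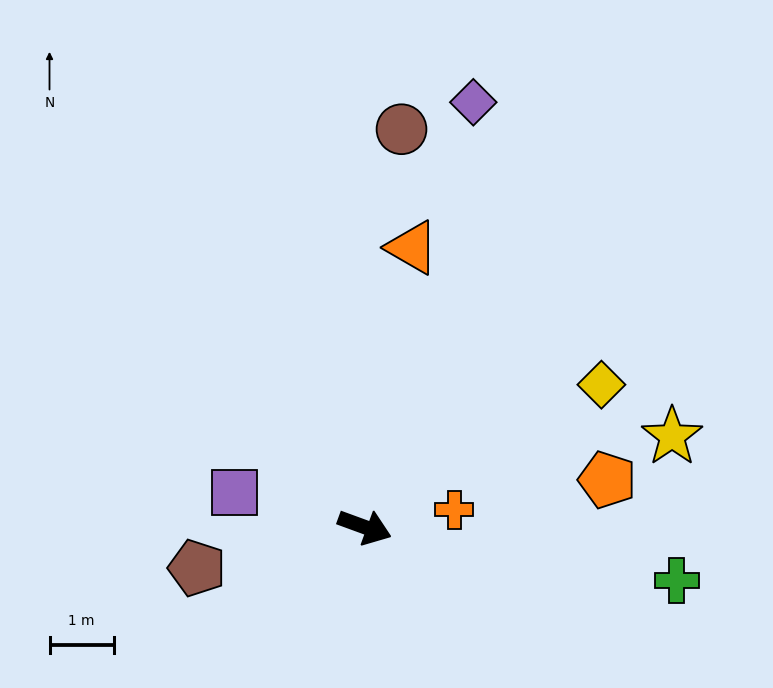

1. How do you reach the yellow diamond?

turn left 51°, forward 4.3 m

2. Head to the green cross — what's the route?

turn left 10°, forward 4.9 m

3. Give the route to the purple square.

turn right 175°, forward 2.1 m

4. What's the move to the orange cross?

turn left 31°, forward 1.4 m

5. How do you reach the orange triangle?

turn left 100°, forward 4.4 m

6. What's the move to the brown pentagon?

turn right 146°, forward 2.7 m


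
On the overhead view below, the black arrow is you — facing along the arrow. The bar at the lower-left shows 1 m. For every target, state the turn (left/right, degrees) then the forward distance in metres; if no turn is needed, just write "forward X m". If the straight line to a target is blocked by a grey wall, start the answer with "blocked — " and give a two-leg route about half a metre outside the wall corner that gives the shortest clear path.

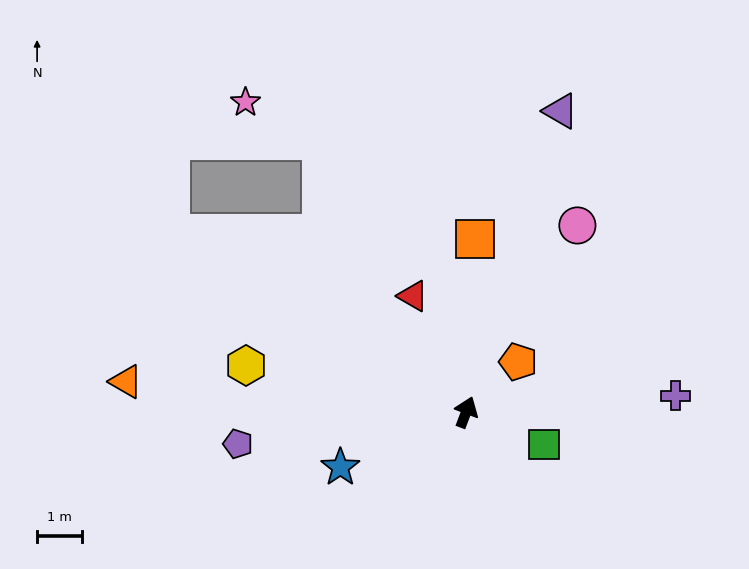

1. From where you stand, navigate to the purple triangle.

turn left 3°, forward 7.1 m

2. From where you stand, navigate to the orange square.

turn left 18°, forward 3.9 m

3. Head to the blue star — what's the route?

turn left 134°, forward 3.1 m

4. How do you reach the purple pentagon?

turn left 119°, forward 5.2 m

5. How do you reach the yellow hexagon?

turn left 99°, forward 5.0 m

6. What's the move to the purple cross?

turn right 65°, forward 4.7 m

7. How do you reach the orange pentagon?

turn right 25°, forward 1.6 m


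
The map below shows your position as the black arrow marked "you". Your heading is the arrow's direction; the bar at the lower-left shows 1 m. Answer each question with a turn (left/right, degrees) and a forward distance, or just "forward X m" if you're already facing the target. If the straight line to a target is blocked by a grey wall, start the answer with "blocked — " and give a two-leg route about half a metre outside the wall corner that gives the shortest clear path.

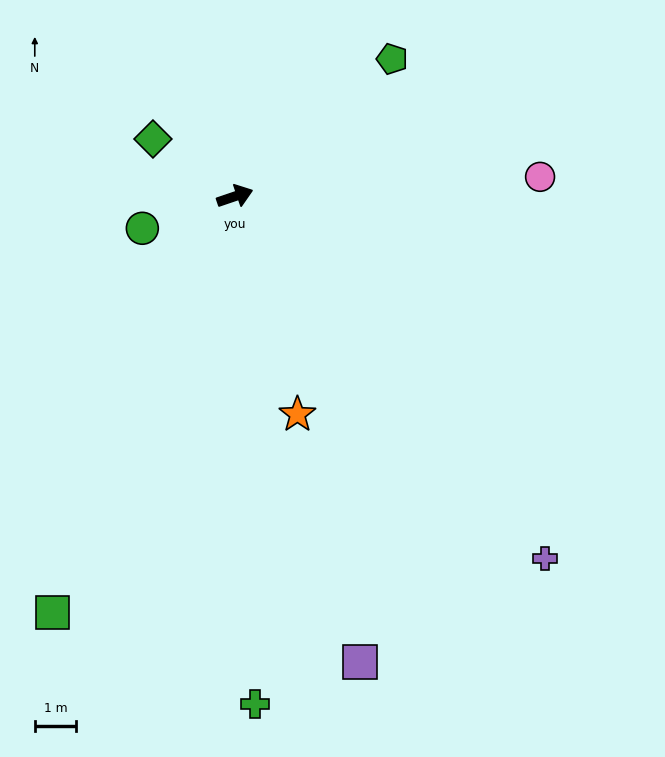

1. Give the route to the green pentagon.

turn left 22°, forward 5.0 m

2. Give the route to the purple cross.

turn right 68°, forward 11.5 m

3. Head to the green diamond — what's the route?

turn left 126°, forward 2.4 m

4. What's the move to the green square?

turn right 132°, forward 10.9 m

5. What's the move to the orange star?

turn right 93°, forward 5.5 m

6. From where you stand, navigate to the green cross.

turn right 107°, forward 12.2 m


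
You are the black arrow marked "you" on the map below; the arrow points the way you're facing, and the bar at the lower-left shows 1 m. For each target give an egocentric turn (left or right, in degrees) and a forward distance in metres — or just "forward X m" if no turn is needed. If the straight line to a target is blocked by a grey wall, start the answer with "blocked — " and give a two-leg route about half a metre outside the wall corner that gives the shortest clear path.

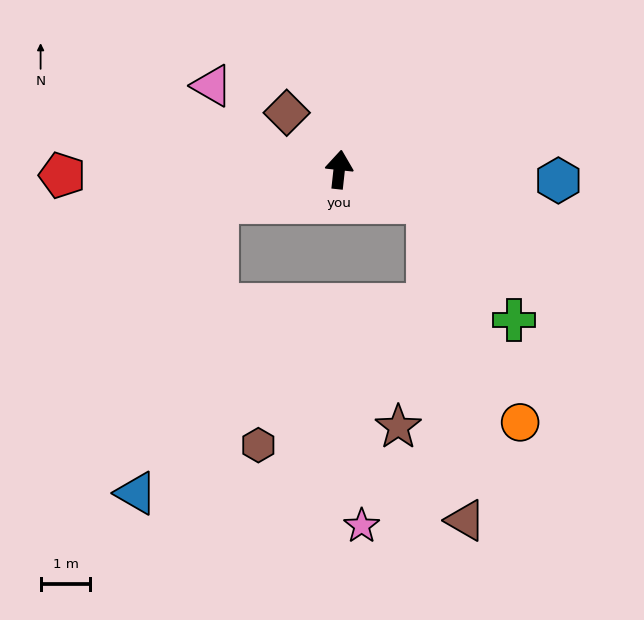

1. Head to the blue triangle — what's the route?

blocked — turn left 112°, forward 2.5 m, then turn left 59°, forward 6.1 m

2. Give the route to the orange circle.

blocked — turn right 105°, forward 1.9 m, then turn right 46°, forward 4.8 m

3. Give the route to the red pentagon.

turn left 97°, forward 5.6 m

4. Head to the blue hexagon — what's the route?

turn right 87°, forward 4.4 m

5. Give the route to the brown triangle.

blocked — turn right 105°, forward 1.9 m, then turn right 62°, forward 6.4 m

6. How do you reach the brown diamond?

turn left 49°, forward 1.6 m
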